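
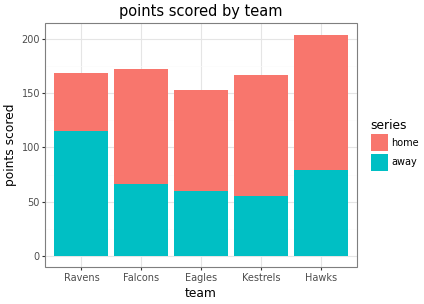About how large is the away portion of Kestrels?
away top ≈ 60, bottom ≈ 0; segment ≈ 60.

≈ 60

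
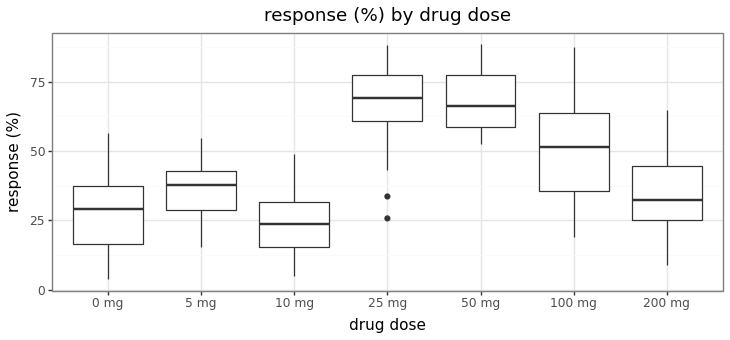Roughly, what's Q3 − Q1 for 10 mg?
≈ 15

Q3 ≈ 30, Q1 ≈ 15; IQR ≈ 15.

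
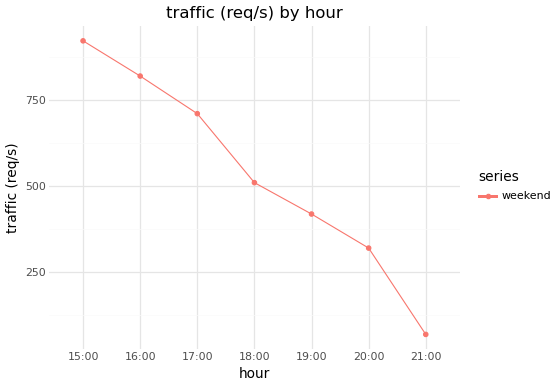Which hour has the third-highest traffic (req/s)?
Top 4: 15:00 ≈ 900, 16:00 ≈ 800, 17:00 ≈ 700, 18:00 ≈ 500.

17:00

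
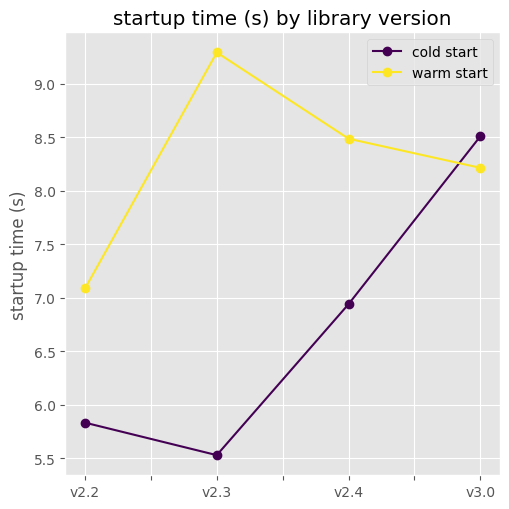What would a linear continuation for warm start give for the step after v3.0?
≈ 7.25

Last three: 9.5, 8.5, 8.0 → slope ≈ -0.75/step → next ≈ 7.25.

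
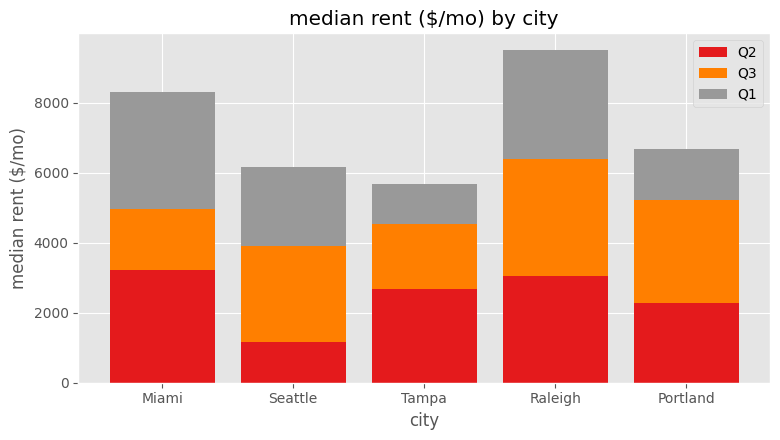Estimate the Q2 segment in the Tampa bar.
≈ 3000

Q2 top ≈ 3000, bottom ≈ 0; segment ≈ 3000.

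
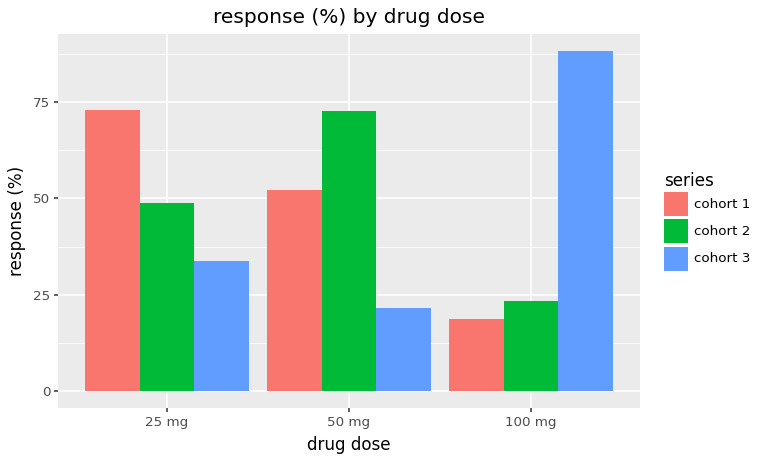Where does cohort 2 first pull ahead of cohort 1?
25 mg: cohort 2 ≈ 50 vs cohort 1 ≈ 70 (not yet); 50 mg: cohort 2 ≈ 70 vs cohort 1 ≈ 50 (first crossover).

50 mg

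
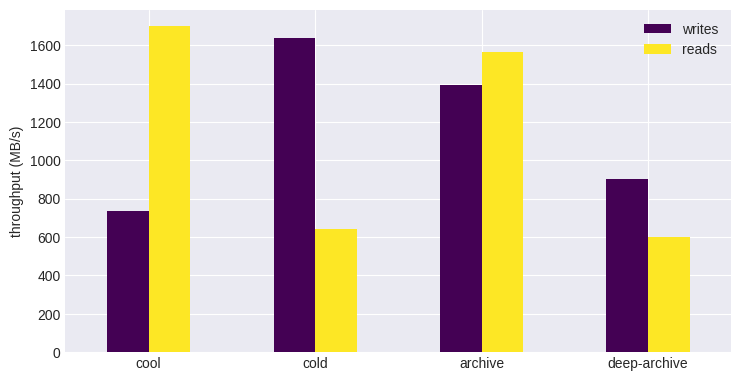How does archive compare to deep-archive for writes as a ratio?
≈ 1.4×

archive ≈ 1400, deep-archive ≈ 1000; 1400/1000 ≈ 1.4.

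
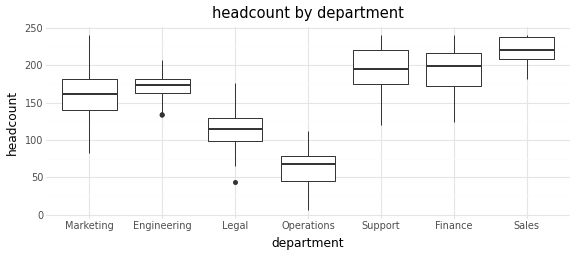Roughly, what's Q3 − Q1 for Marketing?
Q3 ≈ 180, Q1 ≈ 140; IQR ≈ 40.

≈ 40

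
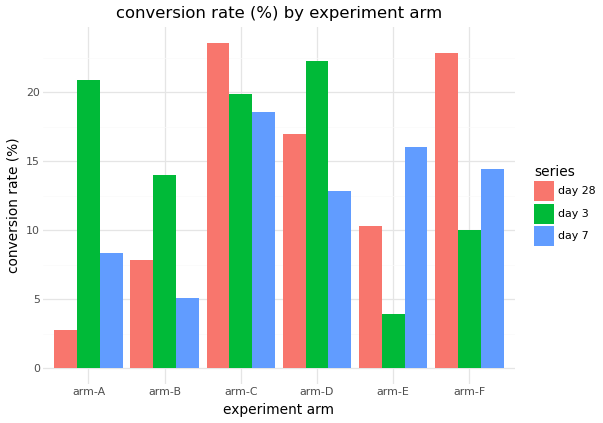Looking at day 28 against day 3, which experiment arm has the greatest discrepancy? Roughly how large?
arm-A: day 28 ≈ 2, day 3 ≈ 20 → gap ≈ 18. Next-largest (arm-F) is only ≈ 12.

arm-A, ≈ 18 %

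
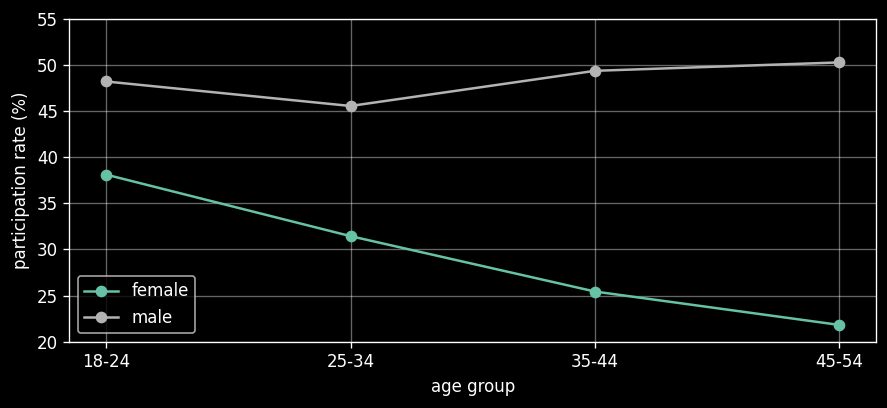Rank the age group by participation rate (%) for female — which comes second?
25-34

Top 3 for female: 18-24 ≈ 40, 25-34 ≈ 30, 35-44 ≈ 25.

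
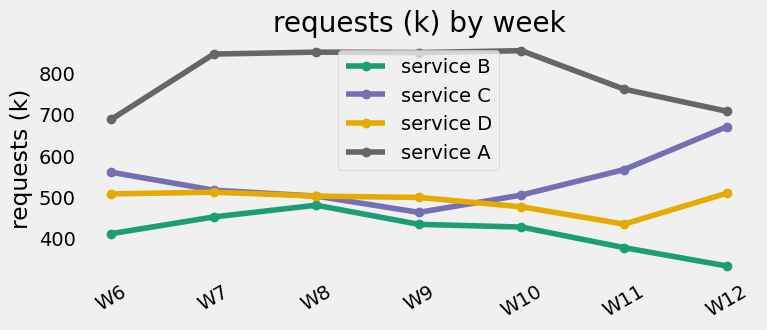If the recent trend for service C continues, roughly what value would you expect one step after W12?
≈ 725

Last three: 500, 550, 650 → slope ≈ 75/step → next ≈ 725.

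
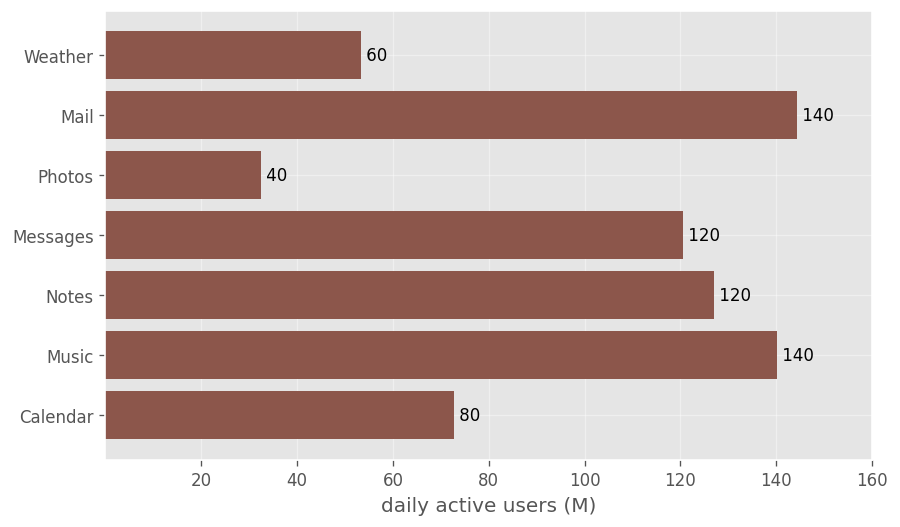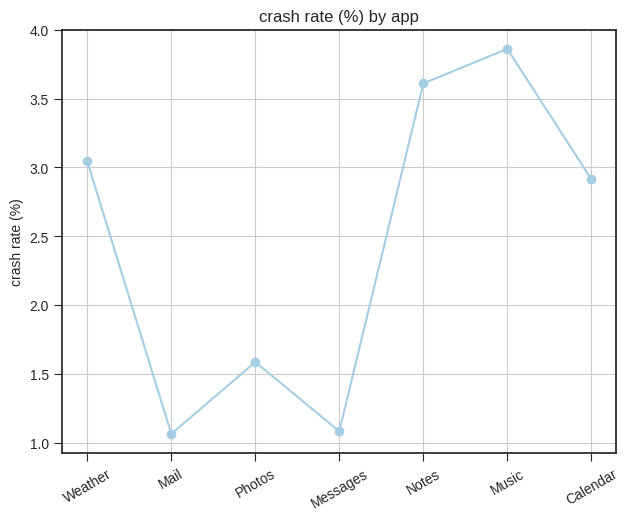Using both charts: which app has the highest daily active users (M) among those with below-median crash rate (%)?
Chart 2 median crash rate (%) ≈ 3; below-median apps: Mail, Photos, Messages. Among those, Mail has the highest daily active users (M) (≈ 140).

Mail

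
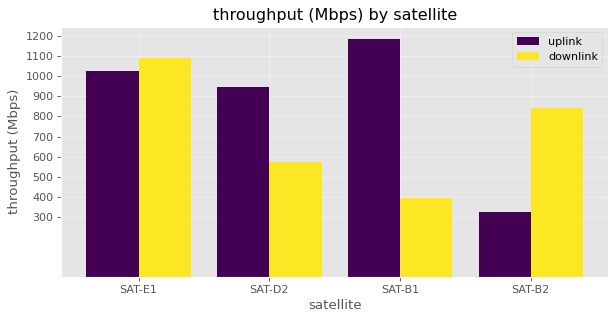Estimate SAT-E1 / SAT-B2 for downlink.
SAT-E1 ≈ 1100, SAT-B2 ≈ 800; 1100/800 ≈ 1.38.

≈ 1.38×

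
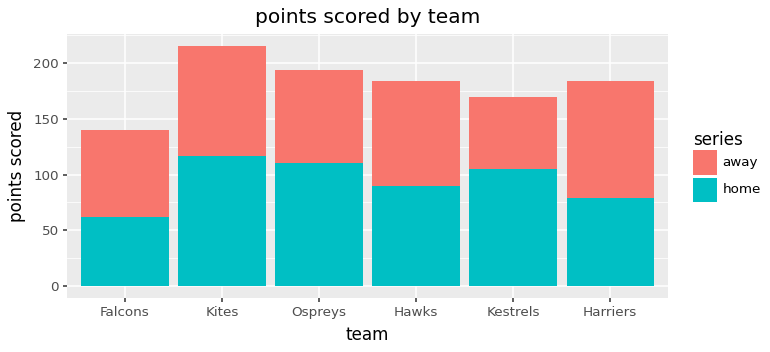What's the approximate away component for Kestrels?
away top ≈ 160, bottom ≈ 100; segment ≈ 60.

≈ 60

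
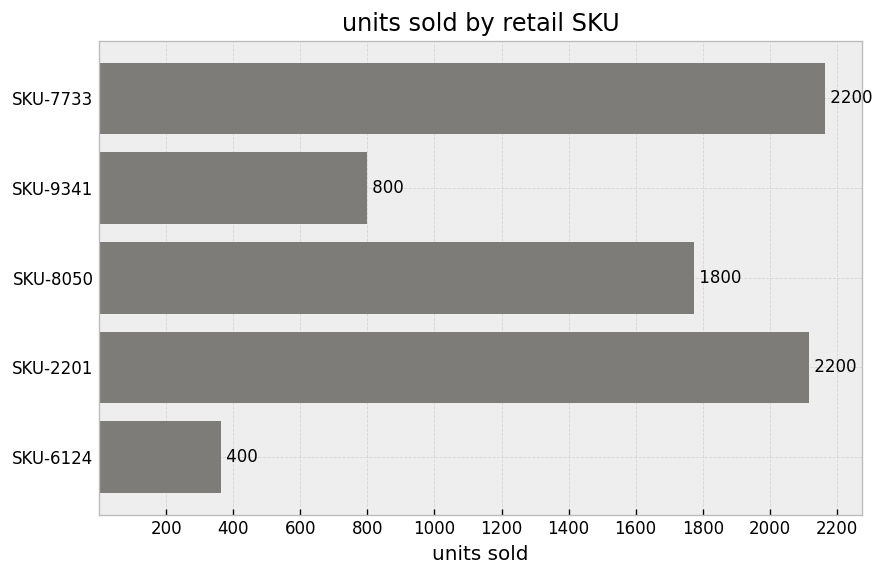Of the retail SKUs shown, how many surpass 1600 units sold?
3

Above 1600: SKU-7733, SKU-8050, SKU-2201.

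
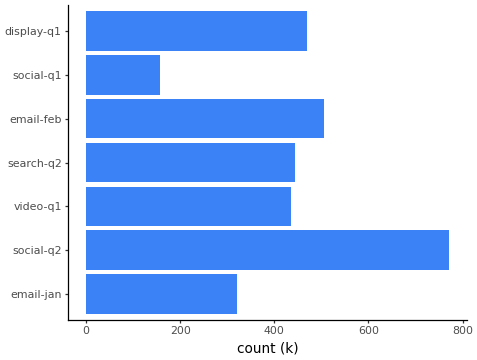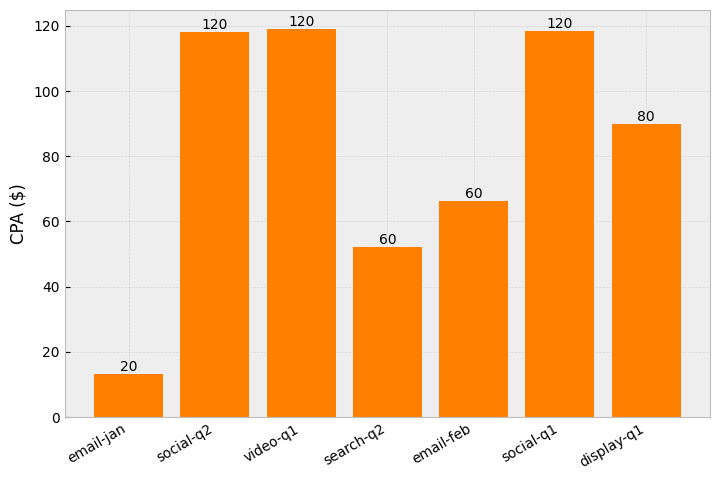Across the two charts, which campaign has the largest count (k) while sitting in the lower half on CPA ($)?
email-feb

Chart 2 median CPA ($) ≈ 80; below-median campaigns: email-jan, search-q2, email-feb. Among those, email-feb has the highest count (k) (≈ 500).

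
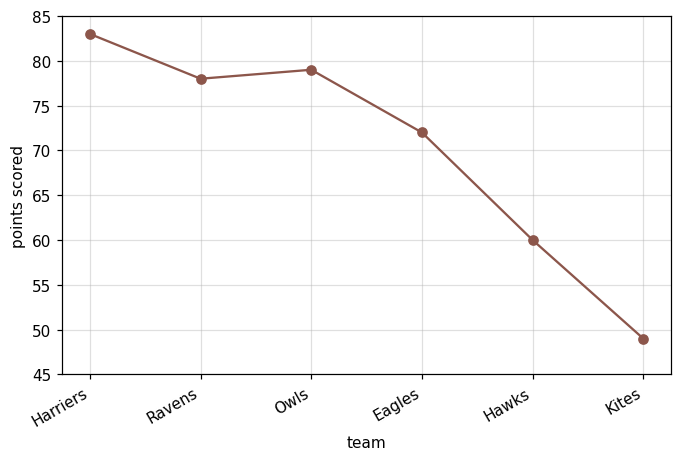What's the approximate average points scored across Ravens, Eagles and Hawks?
≈ 70

(80 + 70 + 60) / 3 ≈ 70.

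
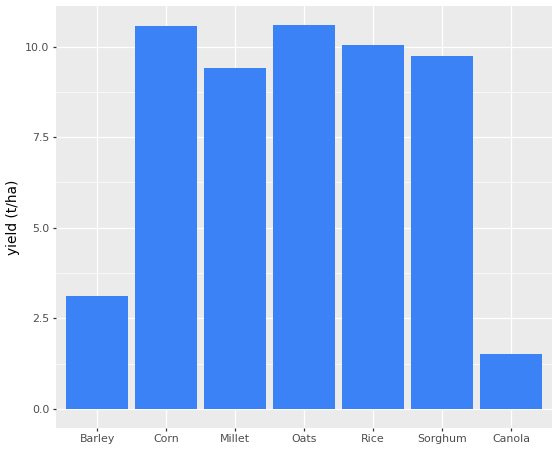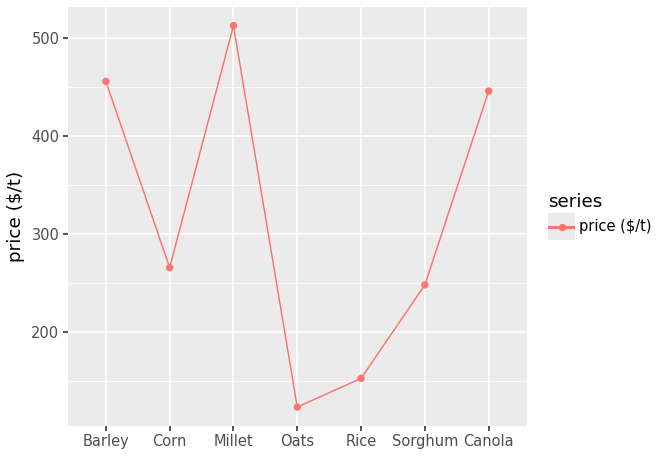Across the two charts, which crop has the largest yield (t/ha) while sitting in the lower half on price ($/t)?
Chart 2 median price ($/t) ≈ 250; below-median crops: Oats, Rice, Sorghum. Among those, Oats has the highest yield (t/ha) (≈ 11).

Oats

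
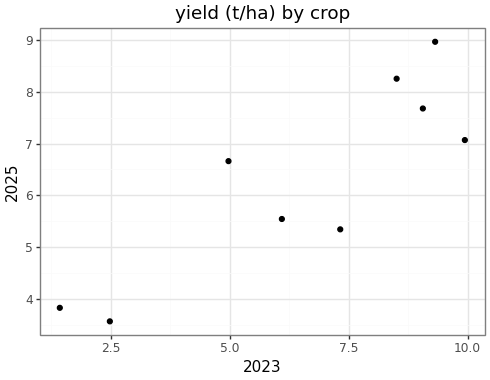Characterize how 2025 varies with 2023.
Points are positively correlated; strong (|r| ≈ 0.9).

positive, strong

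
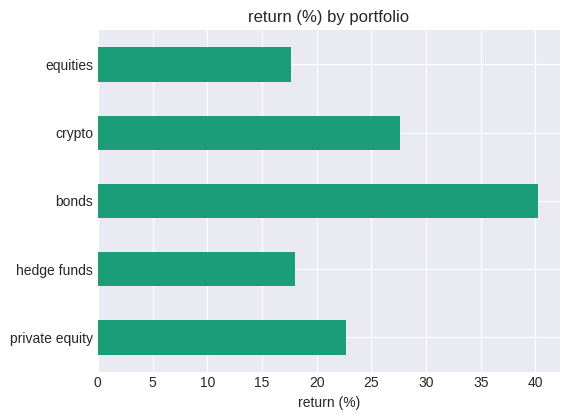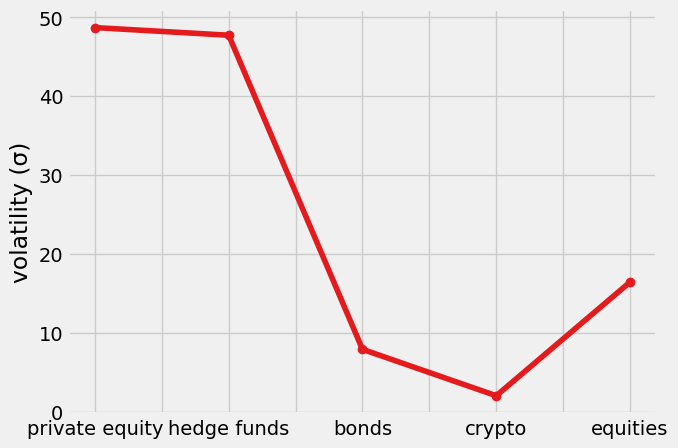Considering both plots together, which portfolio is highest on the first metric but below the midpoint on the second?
Chart 2 median volatility (σ) ≈ 15; below-median portfolios: bonds, crypto. Among those, bonds has the highest return (%) (≈ 40).

bonds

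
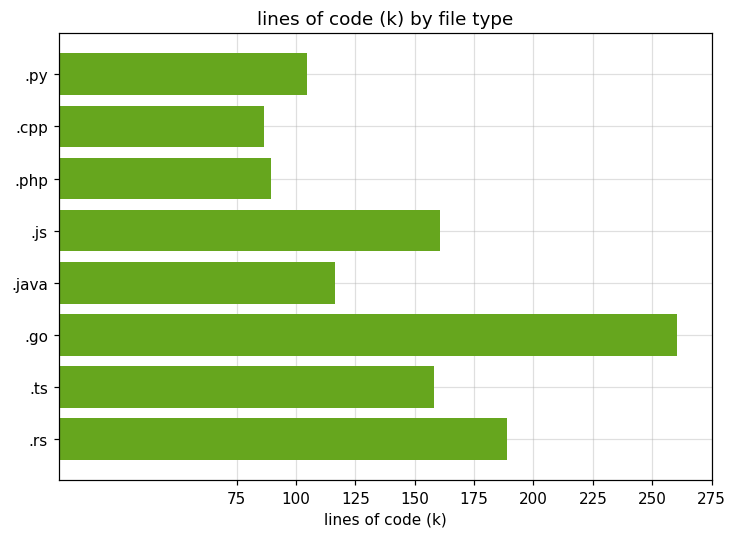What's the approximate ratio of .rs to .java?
≈ 1.6×

.rs ≈ 200, .java ≈ 125; 200/125 ≈ 1.6.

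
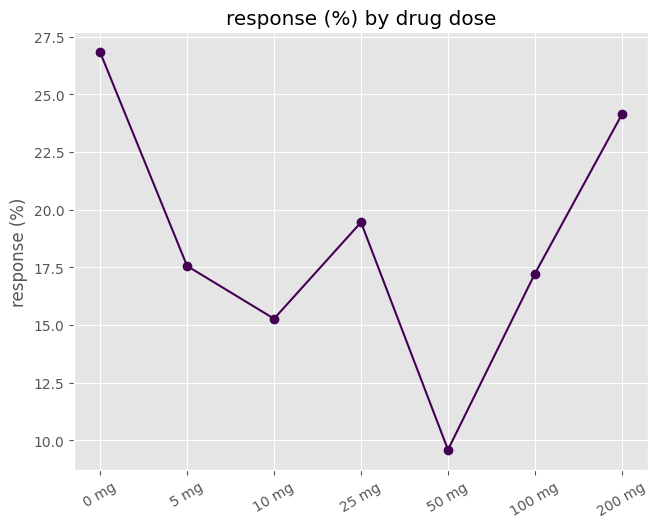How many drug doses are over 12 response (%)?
6

Above 12: 0 mg, 5 mg, 10 mg, 25 mg, 100 mg, 200 mg.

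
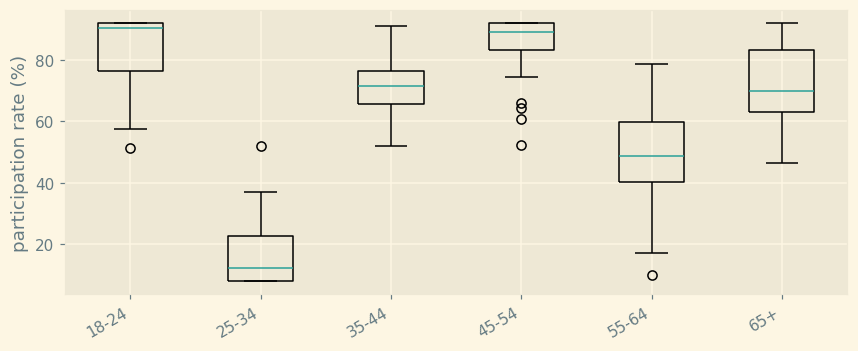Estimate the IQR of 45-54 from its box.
≈ 10

Q3 ≈ 90, Q1 ≈ 80; IQR ≈ 10.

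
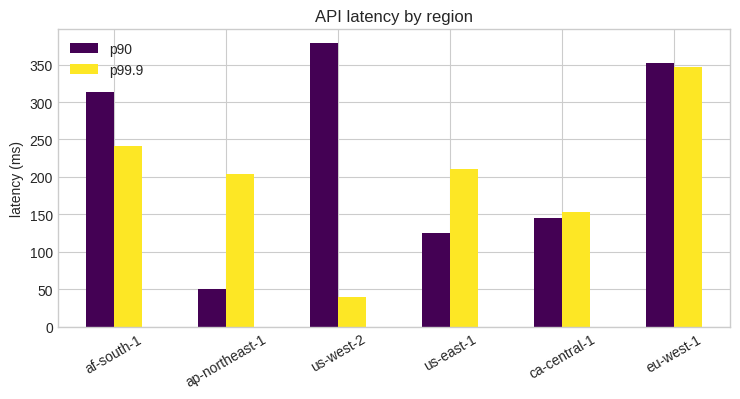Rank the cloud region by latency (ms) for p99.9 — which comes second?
Top 3 for p99.9: eu-west-1 ≈ 350, af-south-1 ≈ 250, us-east-1 ≈ 200.

af-south-1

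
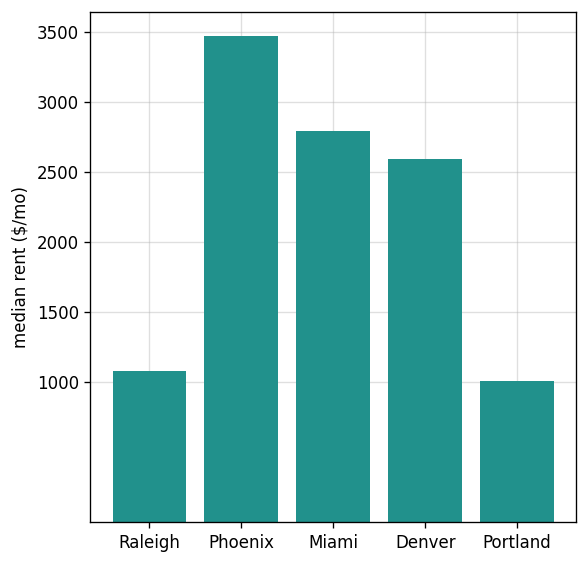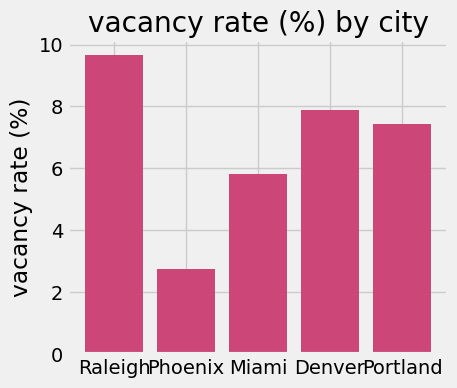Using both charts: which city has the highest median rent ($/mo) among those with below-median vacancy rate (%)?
Phoenix

Chart 2 median vacancy rate (%) ≈ 7; below-median cities: Phoenix, Miami. Among those, Phoenix has the highest median rent ($/mo) (≈ 3500).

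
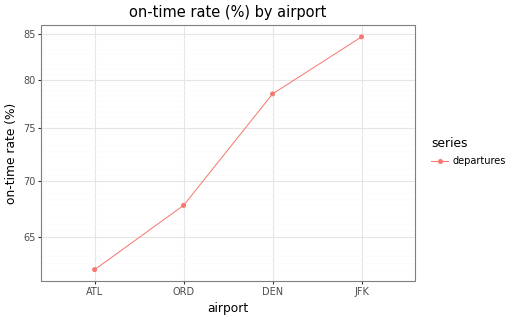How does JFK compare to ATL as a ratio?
≈ 1.35×

JFK ≈ 84, ATL ≈ 62; 84/62 ≈ 1.35.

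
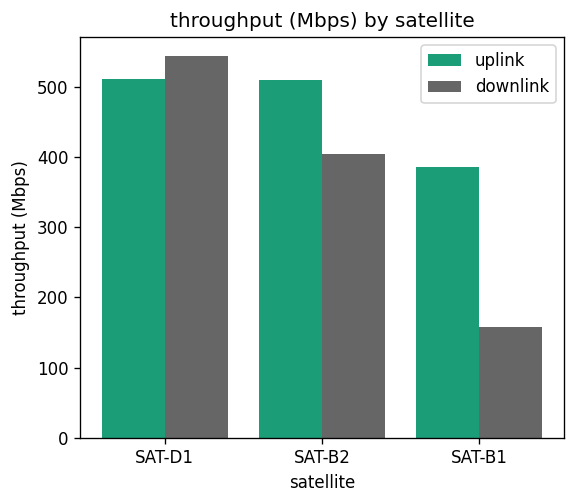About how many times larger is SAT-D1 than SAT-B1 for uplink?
SAT-D1 ≈ 500, SAT-B1 ≈ 400; 500/400 ≈ 1.25.

≈ 1.25×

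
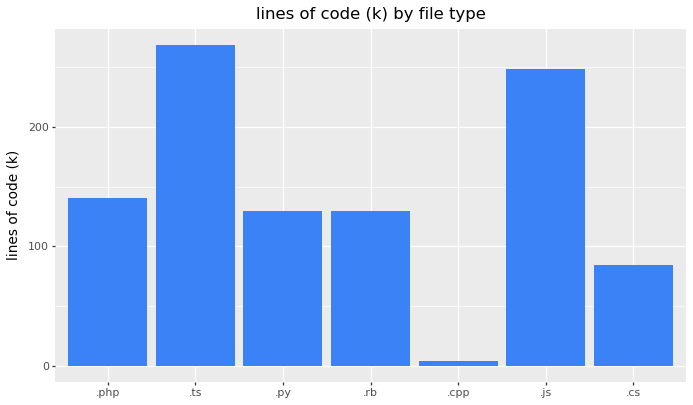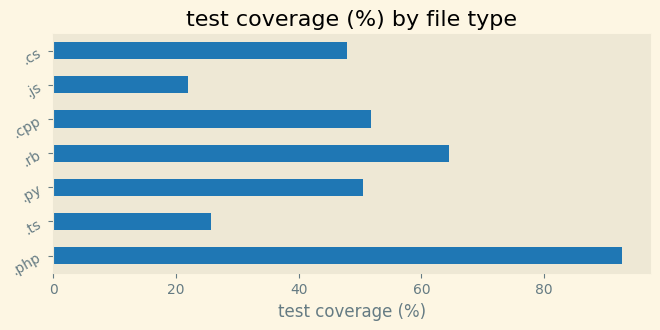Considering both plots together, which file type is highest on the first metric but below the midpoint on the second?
.ts

Chart 2 median test coverage (%) ≈ 50; below-median file types: .ts, .js, .cs. Among those, .ts has the highest lines of code (k) (≈ 275).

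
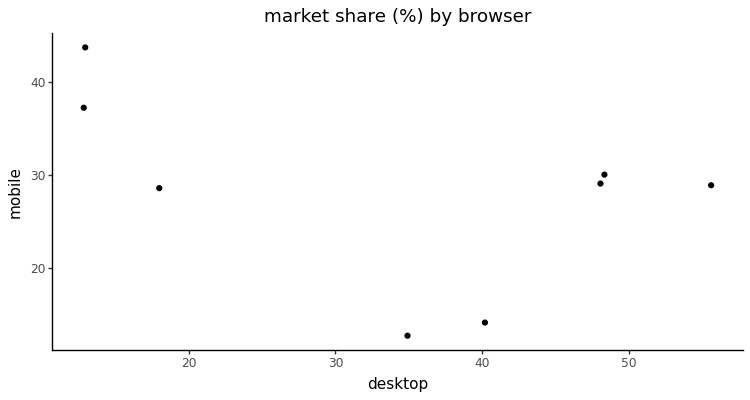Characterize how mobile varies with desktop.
Points are negatively correlated; moderate (|r| ≈ 0.5).

negative, moderate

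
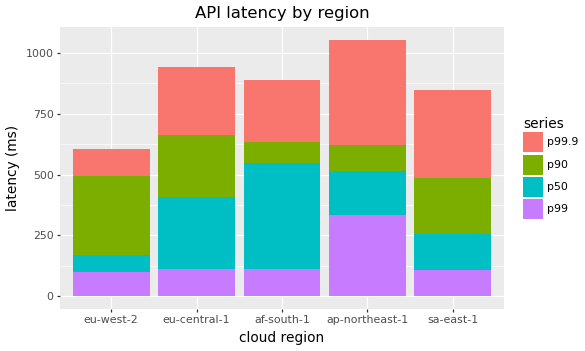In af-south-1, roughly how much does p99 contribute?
≈ 100

p99 top ≈ 100, bottom ≈ 0; segment ≈ 100.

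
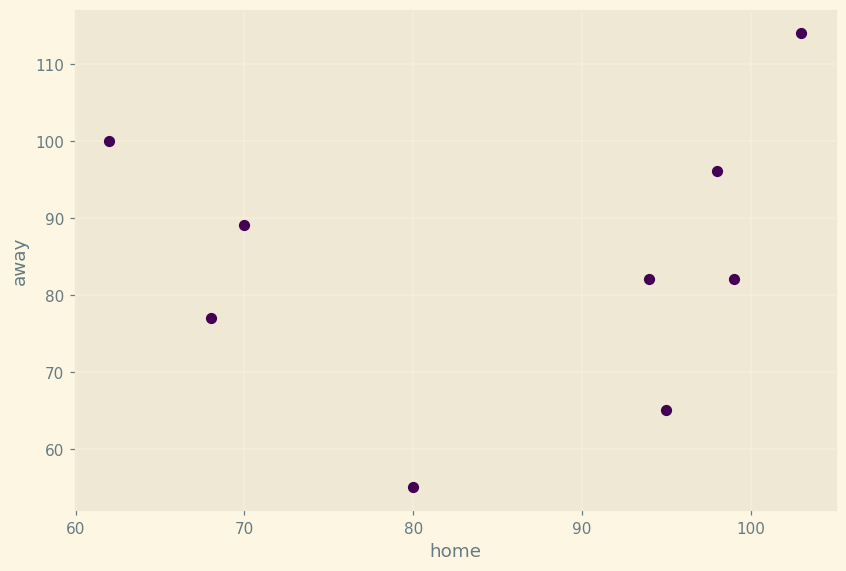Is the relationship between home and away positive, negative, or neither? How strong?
no clear correlation

Points are roughly uncorrelated; weak (|r| ≈ 0.1).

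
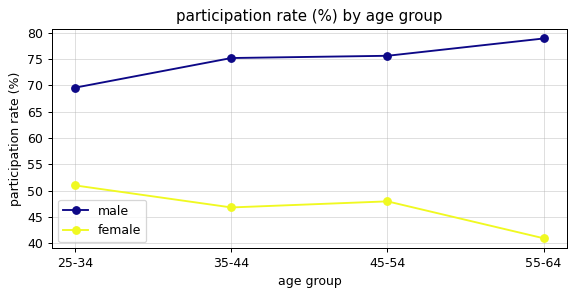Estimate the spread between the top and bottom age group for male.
Max 55-64 ≈ 80, min 25-34 ≈ 70; range ≈ 10.

≈ 10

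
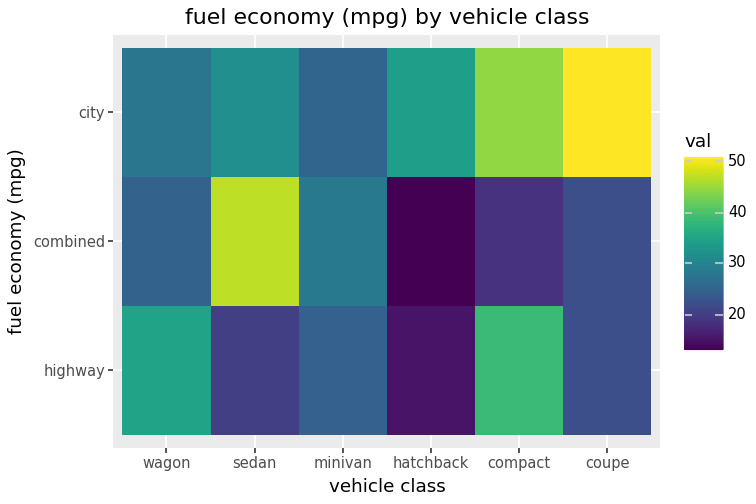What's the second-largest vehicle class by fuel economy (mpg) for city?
Top 3 for city: coupe ≈ 50, compact ≈ 45, hatchback ≈ 35.

compact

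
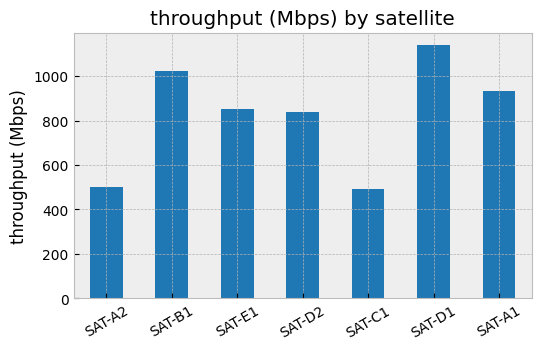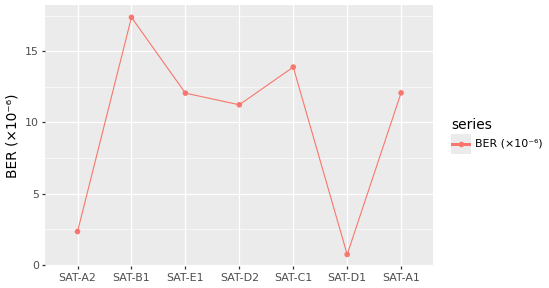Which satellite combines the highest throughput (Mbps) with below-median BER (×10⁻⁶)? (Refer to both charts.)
Chart 2 median BER (×10⁻⁶) ≈ 12; below-median satellites: SAT-A2, SAT-D2, SAT-D1. Among those, SAT-D1 has the highest throughput (Mbps) (≈ 1200).

SAT-D1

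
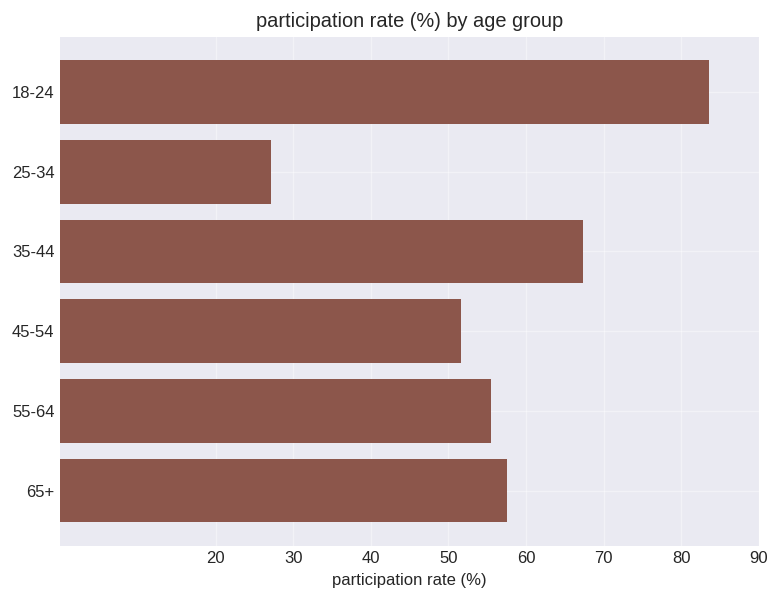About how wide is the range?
≈ 50

Max 18-24 ≈ 80, min 25-34 ≈ 30; range ≈ 50.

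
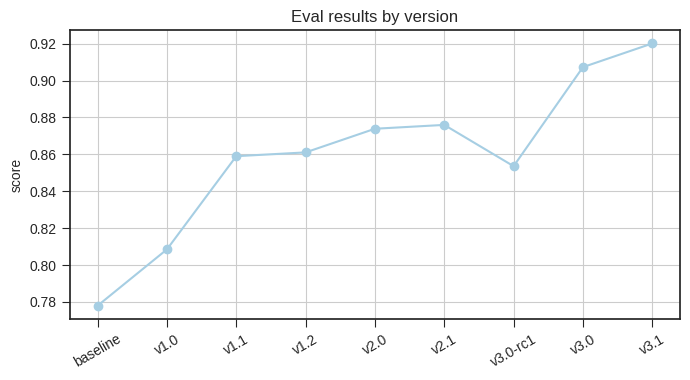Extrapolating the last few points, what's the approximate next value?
≈ 0.95

Last three: 0.86, 0.90, 0.92 → slope ≈ 0.03/step → next ≈ 0.95.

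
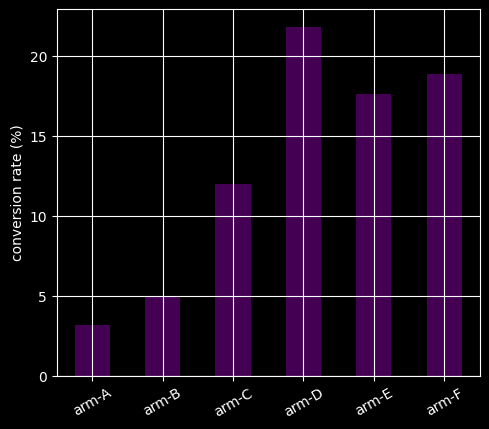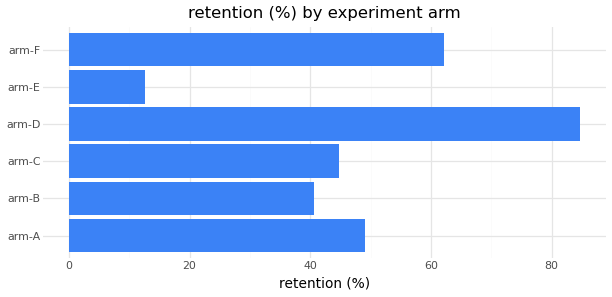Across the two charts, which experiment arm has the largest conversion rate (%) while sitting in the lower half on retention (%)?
arm-E

Chart 2 median retention (%) ≈ 50; below-median experiment arms: arm-B, arm-C, arm-E. Among those, arm-E has the highest conversion rate (%) (≈ 20).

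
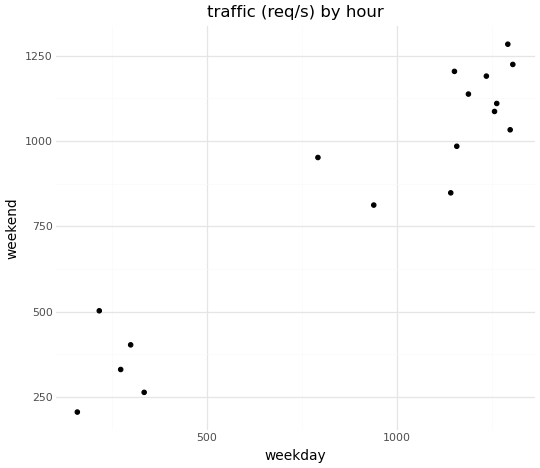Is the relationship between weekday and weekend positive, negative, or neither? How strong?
positive, strong

Points are positively correlated; strong (|r| ≈ 0.9).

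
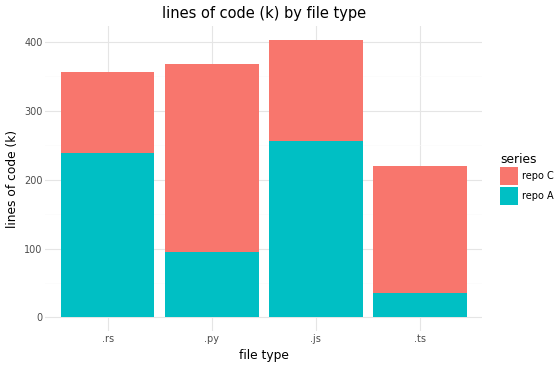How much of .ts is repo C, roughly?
≈ 150

repo C top ≈ 200, bottom ≈ 50; segment ≈ 150.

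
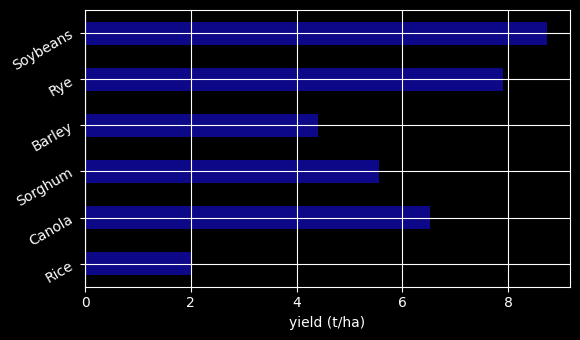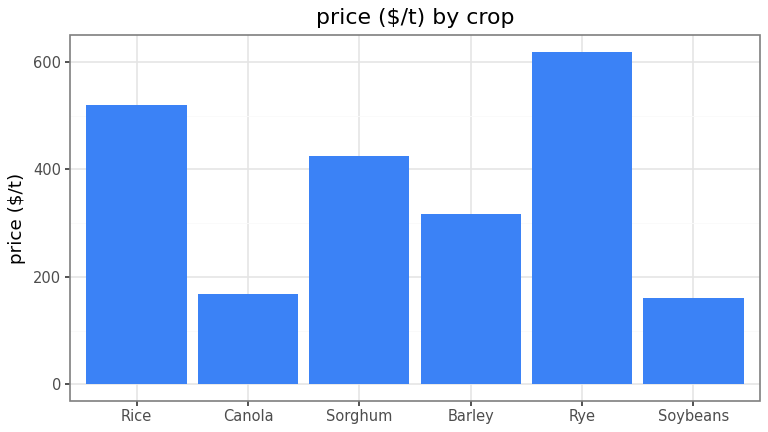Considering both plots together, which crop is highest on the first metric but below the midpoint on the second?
Soybeans

Chart 2 median price ($/t) ≈ 400; below-median crops: Canola, Barley, Soybeans. Among those, Soybeans has the highest yield (t/ha) (≈ 9).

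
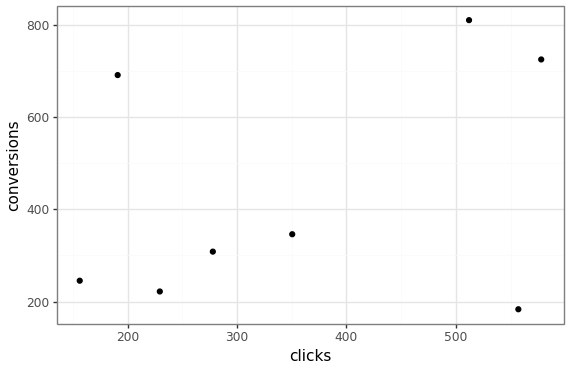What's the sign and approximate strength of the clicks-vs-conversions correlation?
positive, weak

Points are positively correlated; weak (|r| ≈ 0.3).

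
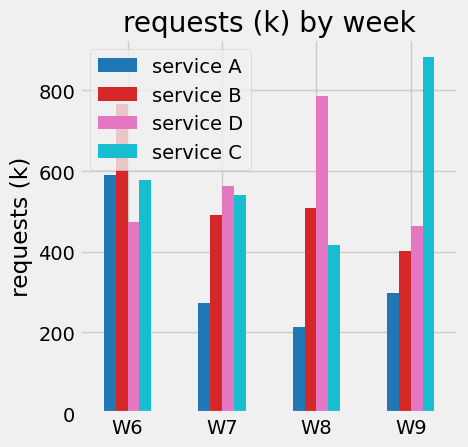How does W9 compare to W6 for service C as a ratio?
≈ 1.5×

W9 ≈ 900, W6 ≈ 600; 900/600 ≈ 1.5.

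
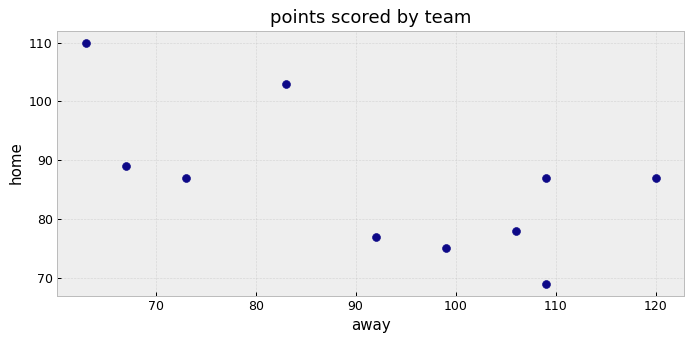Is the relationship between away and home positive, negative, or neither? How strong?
negative, moderate

Points are negatively correlated; moderate (|r| ≈ 0.6).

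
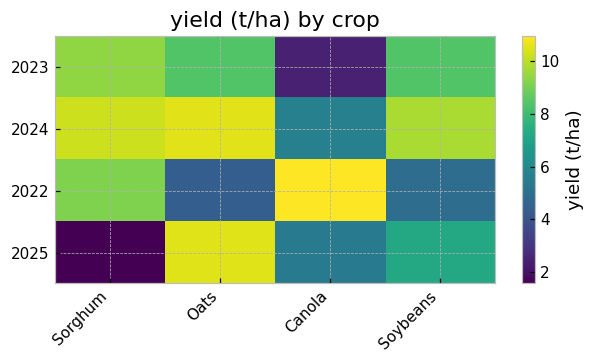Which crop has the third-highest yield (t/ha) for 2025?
Top 4 for 2025: Oats ≈ 10, Soybeans ≈ 7, Canola ≈ 5, Sorghum ≈ 2.

Canola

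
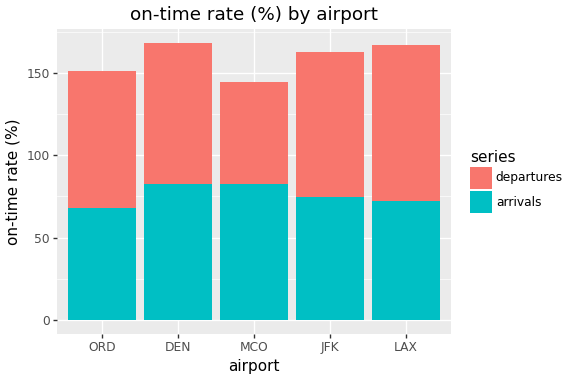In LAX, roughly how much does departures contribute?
≈ 80

departures top ≈ 160, bottom ≈ 80; segment ≈ 80.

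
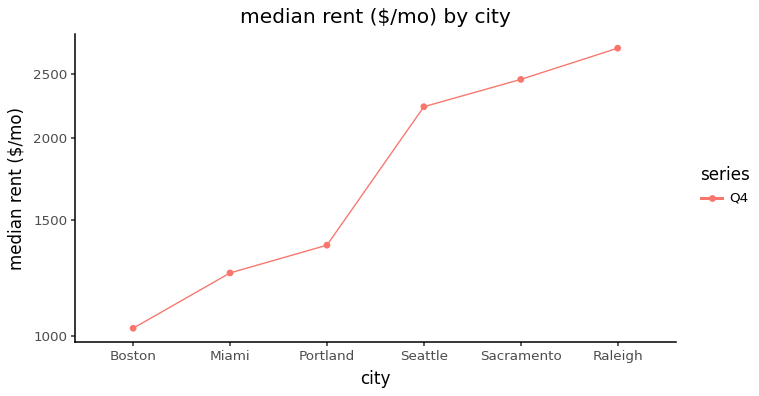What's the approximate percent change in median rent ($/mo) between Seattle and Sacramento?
≈ +9.1%

Seattle ≈ 2200, Sacramento ≈ 2400; (2400 − 2200) / 2200 ≈ +9.1%.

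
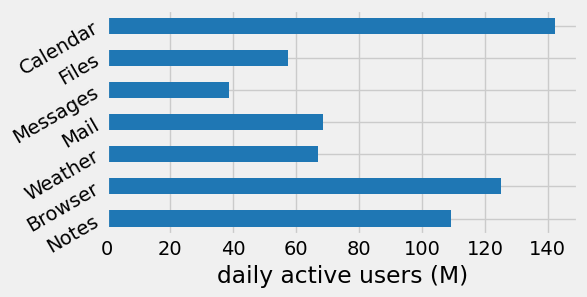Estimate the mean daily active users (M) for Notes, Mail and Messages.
≈ 67

(100 + 60 + 40) / 3 ≈ 67.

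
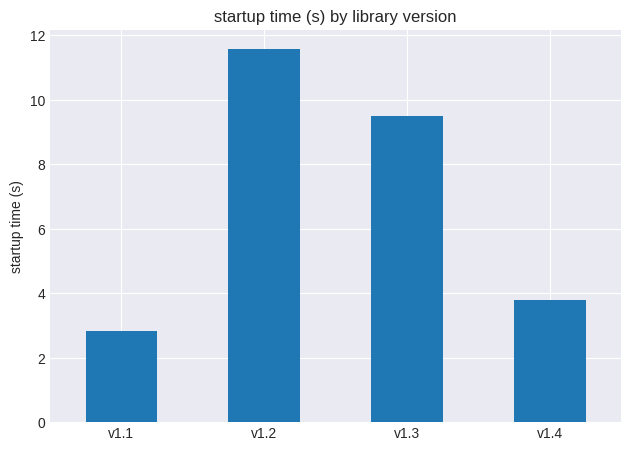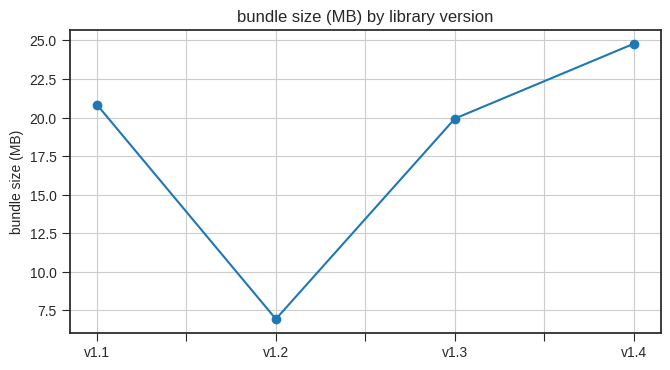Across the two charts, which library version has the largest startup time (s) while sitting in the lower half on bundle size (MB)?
Chart 2 median bundle size (MB) ≈ 20; below-median library versions: v1.2, v1.3. Among those, v1.2 has the highest startup time (s) (≈ 12).

v1.2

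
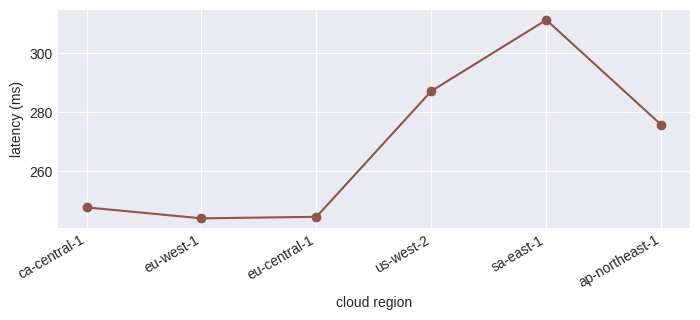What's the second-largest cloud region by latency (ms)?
Top 3: sa-east-1 ≈ 310, us-west-2 ≈ 290, ap-northeast-1 ≈ 280.

us-west-2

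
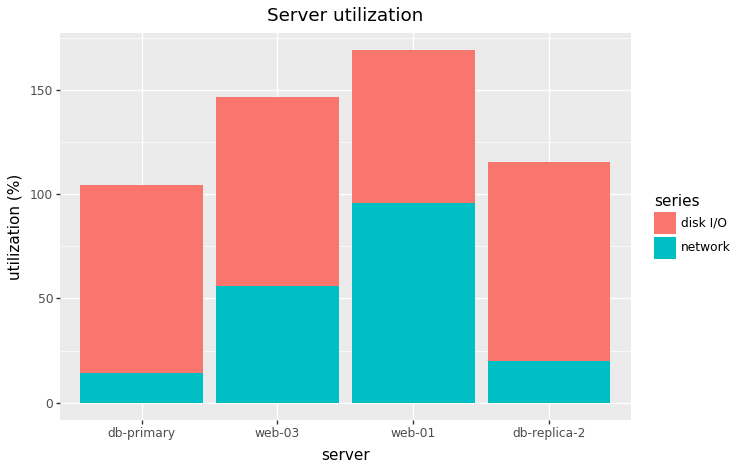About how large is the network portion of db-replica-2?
network top ≈ 20, bottom ≈ 0; segment ≈ 20.

≈ 20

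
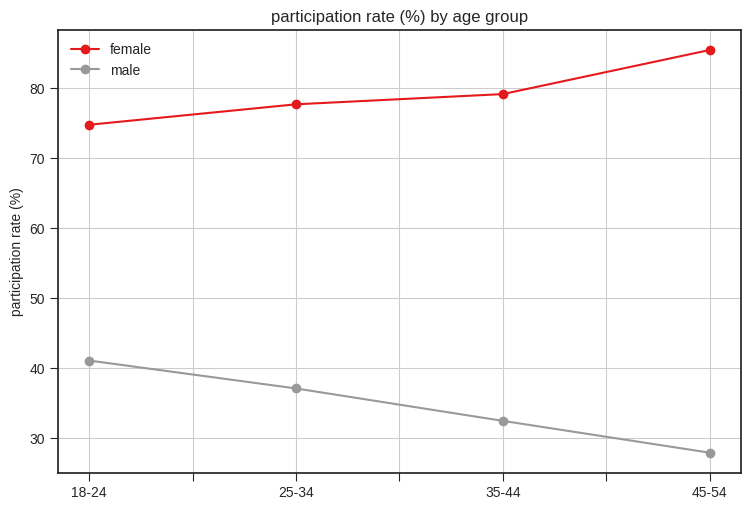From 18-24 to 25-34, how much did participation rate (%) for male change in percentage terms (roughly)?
≈ -12.5%

18-24 ≈ 40, 25-34 ≈ 35; (35 − 40) / 40 ≈ -12.5%.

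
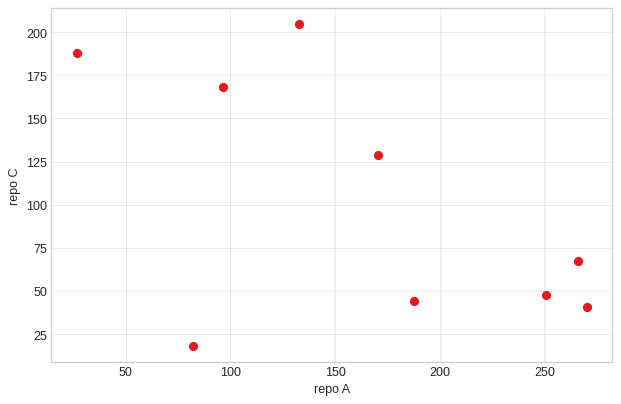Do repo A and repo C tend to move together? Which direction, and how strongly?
Points are negatively correlated; moderate (|r| ≈ 0.6).

negative, moderate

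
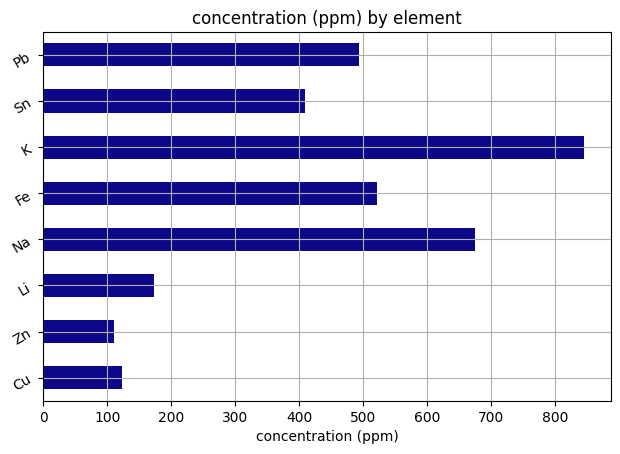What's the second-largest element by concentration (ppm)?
Na

Top 3: K ≈ 800, Na ≈ 700, Fe ≈ 500.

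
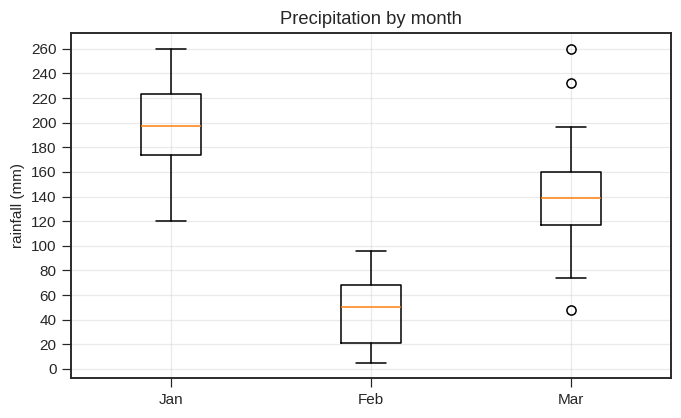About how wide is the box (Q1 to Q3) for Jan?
≈ 40

Q3 ≈ 220, Q1 ≈ 180; IQR ≈ 40.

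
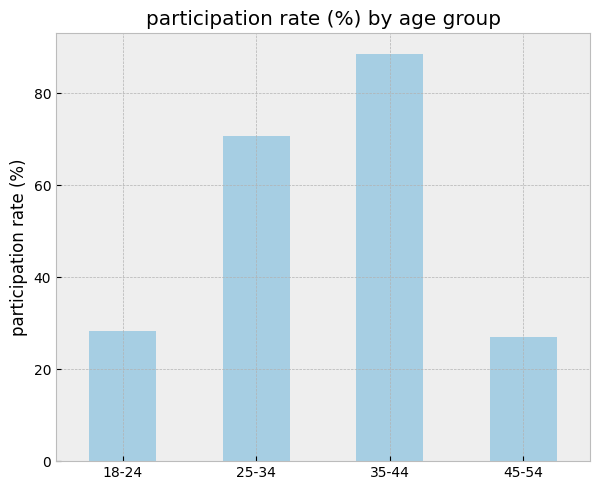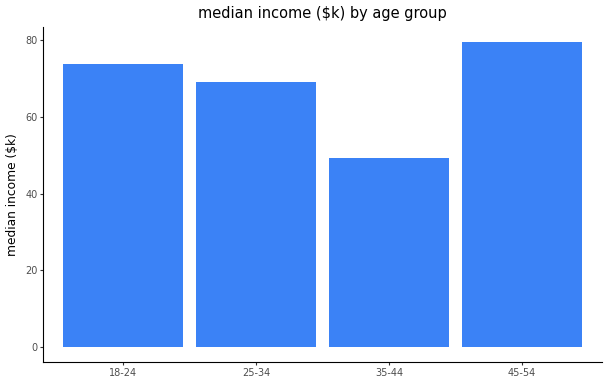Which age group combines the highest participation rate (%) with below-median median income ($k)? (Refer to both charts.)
35-44

Chart 2 median median income ($k) ≈ 70; below-median age groups: 25-34, 35-44. Among those, 35-44 has the highest participation rate (%) (≈ 90).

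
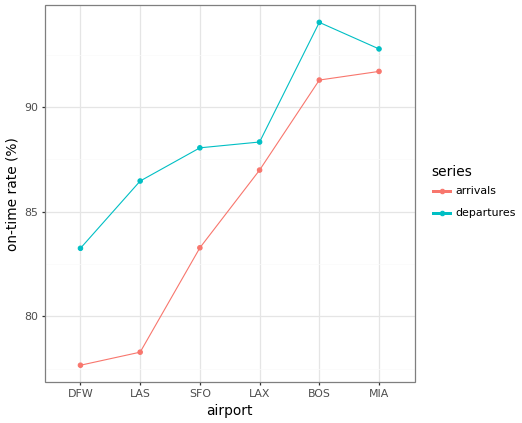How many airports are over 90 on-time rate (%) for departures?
2

Above 90: BOS, MIA.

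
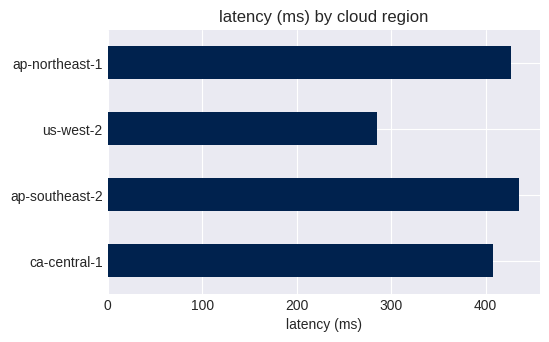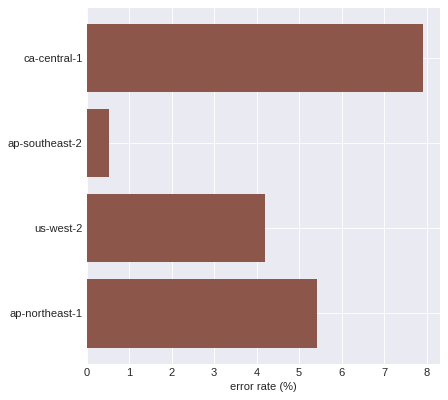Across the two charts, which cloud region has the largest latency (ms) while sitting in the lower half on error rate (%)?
ap-southeast-2

Chart 2 median error rate (%) ≈ 5; below-median cloud regions: ap-southeast-2, us-west-2. Among those, ap-southeast-2 has the highest latency (ms) (≈ 450).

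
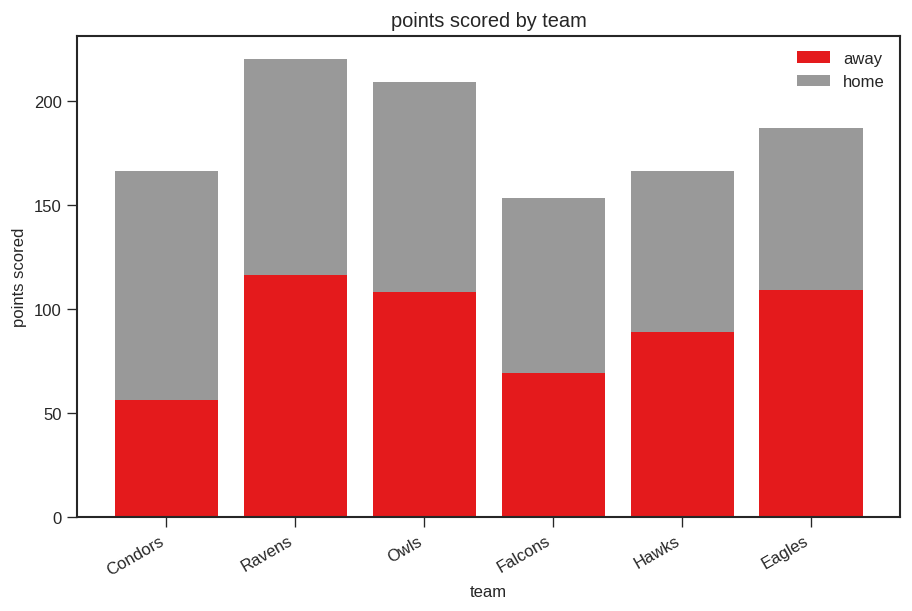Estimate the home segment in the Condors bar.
home top ≈ 160, bottom ≈ 60; segment ≈ 100.

≈ 100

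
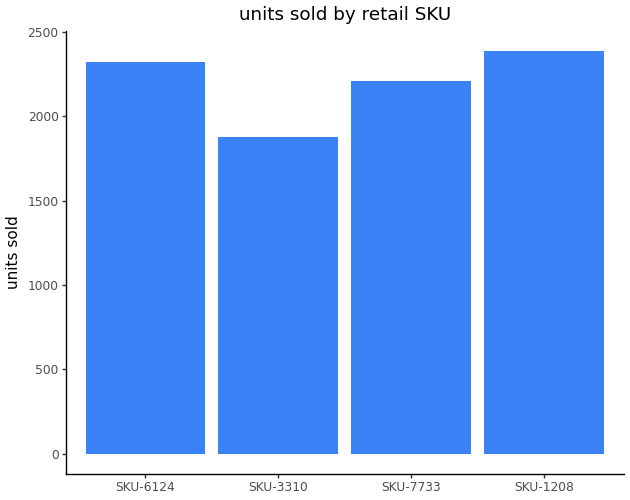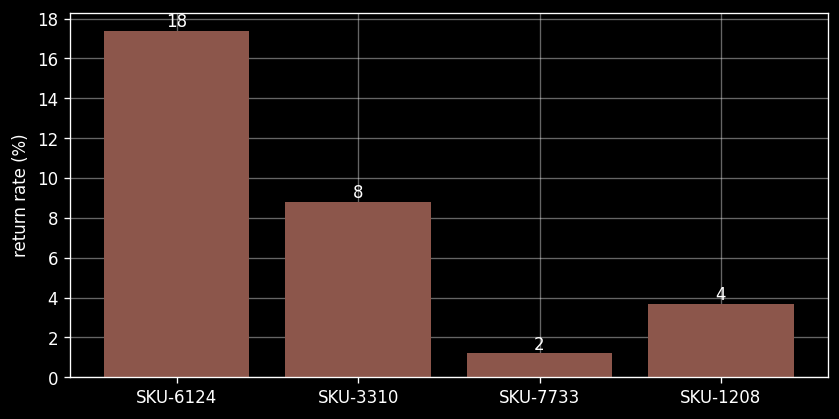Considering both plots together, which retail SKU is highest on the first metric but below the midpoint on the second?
Chart 2 median return rate (%) ≈ 6; below-median retail SKUs: SKU-7733, SKU-1208. Among those, SKU-1208 has the highest units sold (≈ 2500).

SKU-1208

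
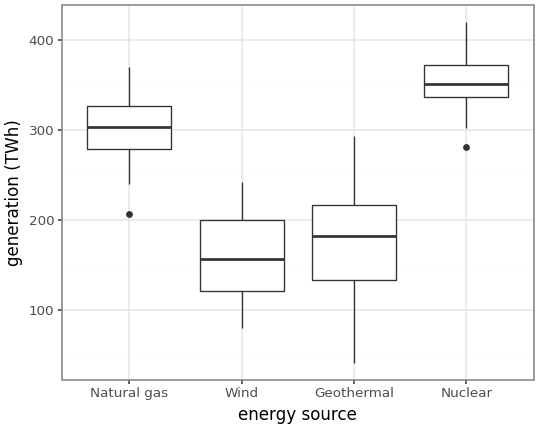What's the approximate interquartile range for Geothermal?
Q3 ≈ 220, Q1 ≈ 140; IQR ≈ 80.

≈ 80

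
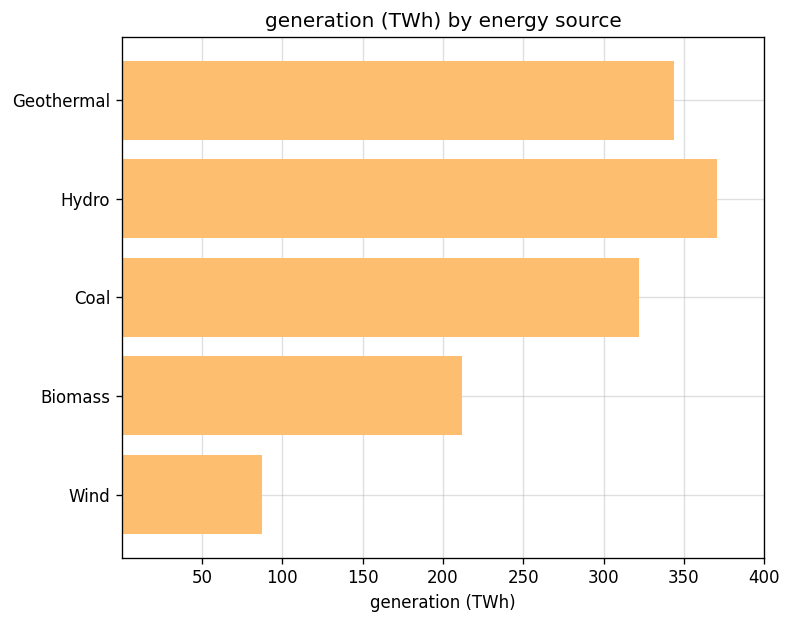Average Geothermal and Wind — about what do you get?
≈ 225

(350 + 100) / 2 ≈ 225.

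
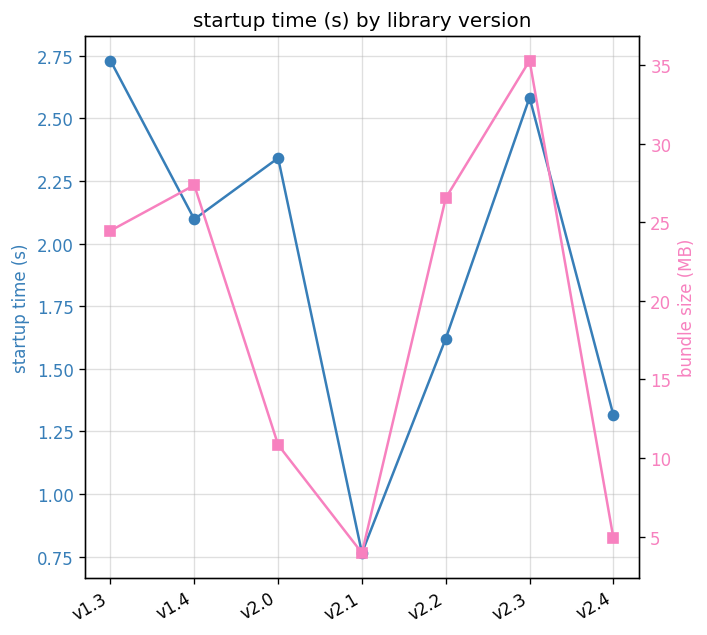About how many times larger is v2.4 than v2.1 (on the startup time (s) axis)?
v2.4 ≈ 1.4, v2.1 ≈ 0.8; 1.4/0.8 ≈ 1.75.

≈ 1.75×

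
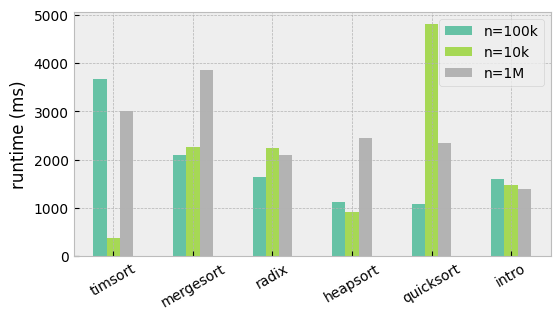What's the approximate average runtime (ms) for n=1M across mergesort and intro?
(4000 + 1500) / 2 ≈ 2750.

≈ 2750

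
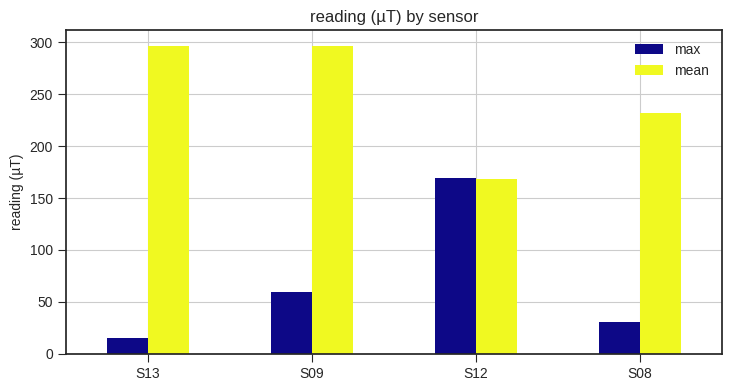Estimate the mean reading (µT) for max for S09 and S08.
≈ 38

(50 + 25) / 2 ≈ 38.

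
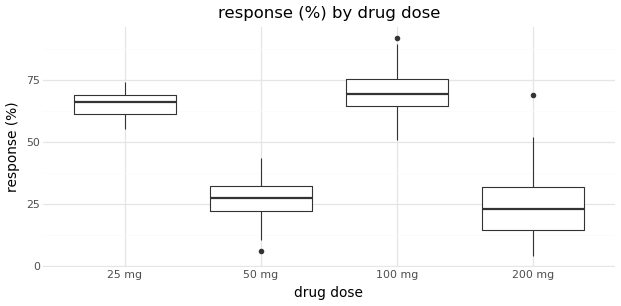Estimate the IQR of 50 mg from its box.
≈ 10

Q3 ≈ 30, Q1 ≈ 20; IQR ≈ 10.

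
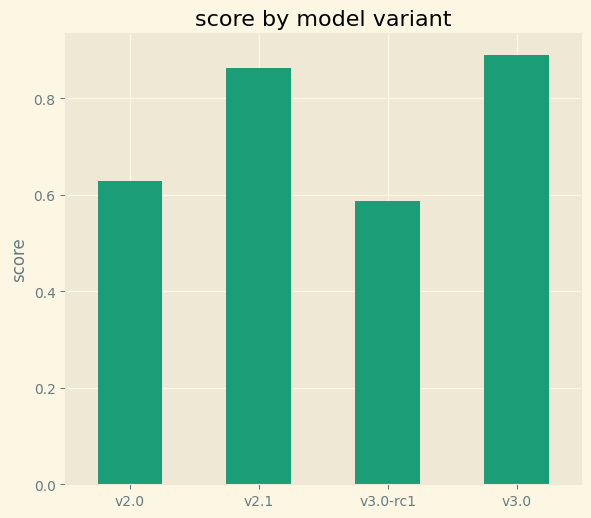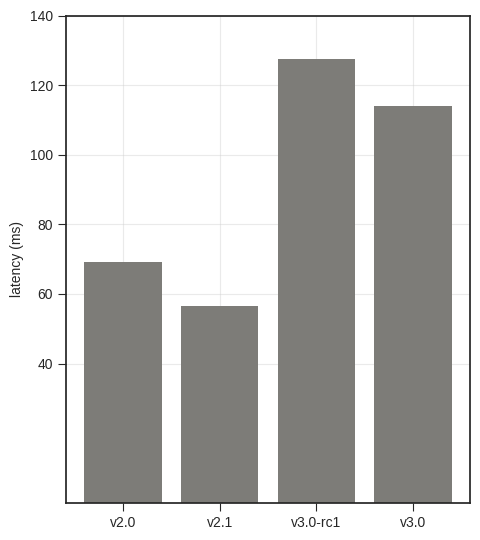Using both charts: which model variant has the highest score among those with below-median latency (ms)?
Chart 2 median latency (ms) ≈ 100; below-median model variants: v2.0, v2.1. Among those, v2.1 has the highest score (≈ 0.9).

v2.1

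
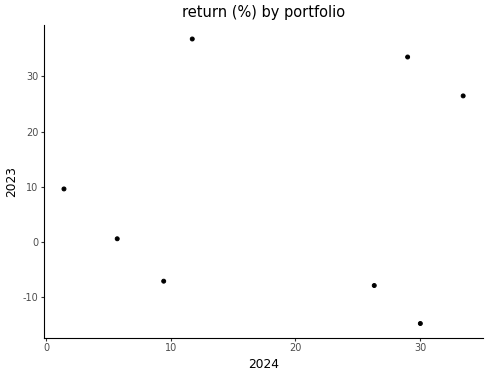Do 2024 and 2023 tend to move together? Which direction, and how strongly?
no clear correlation

Points are roughly uncorrelated; weak (|r| ≈ 0.1).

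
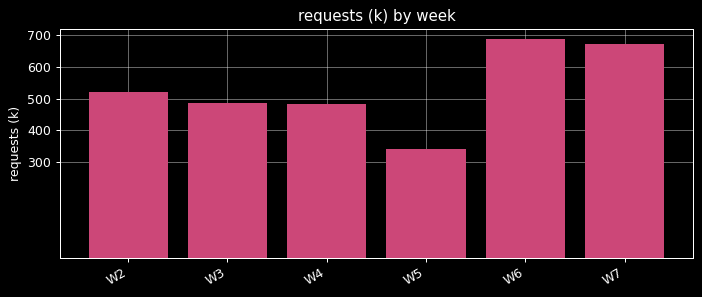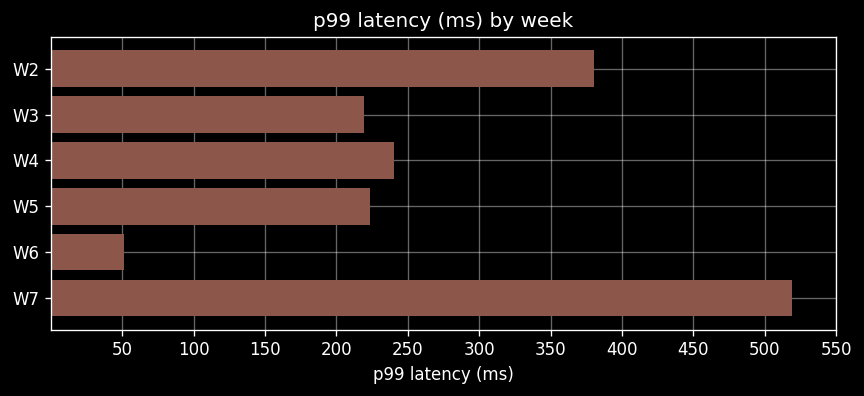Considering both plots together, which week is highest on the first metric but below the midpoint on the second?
W6

Chart 2 median p99 latency (ms) ≈ 250; below-median weeks: W3, W5, W6. Among those, W6 has the highest requests (k) (≈ 700).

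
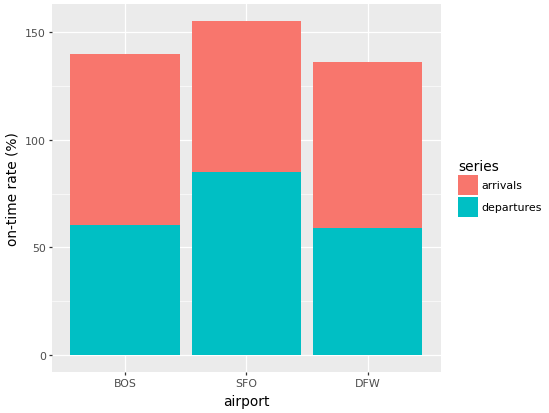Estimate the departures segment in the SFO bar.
≈ 80

departures top ≈ 80, bottom ≈ 0; segment ≈ 80.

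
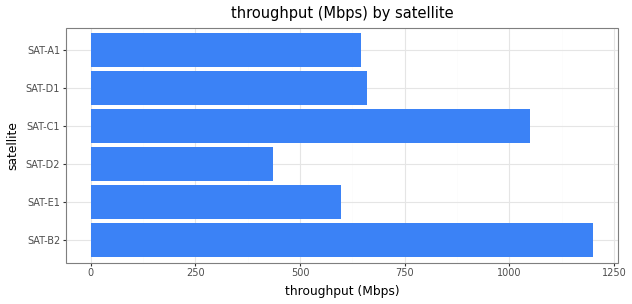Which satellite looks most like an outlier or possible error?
SAT-B2

SAT-B2 ≈ 1200; the rest sit between ≈ 400 and ≈ 1100.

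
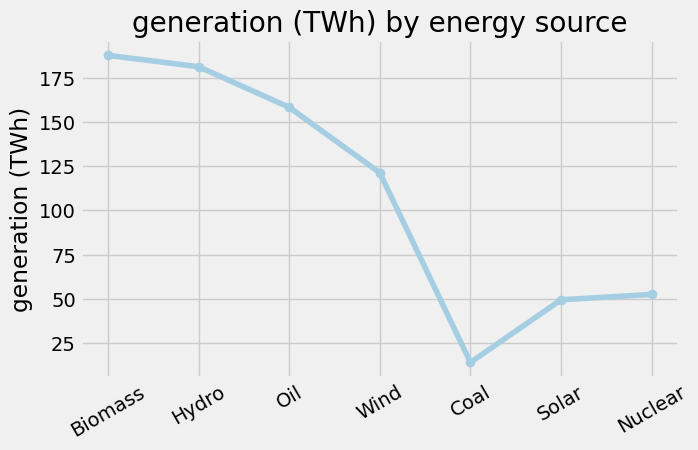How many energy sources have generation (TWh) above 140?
Above 140: Biomass, Hydro, Oil.

3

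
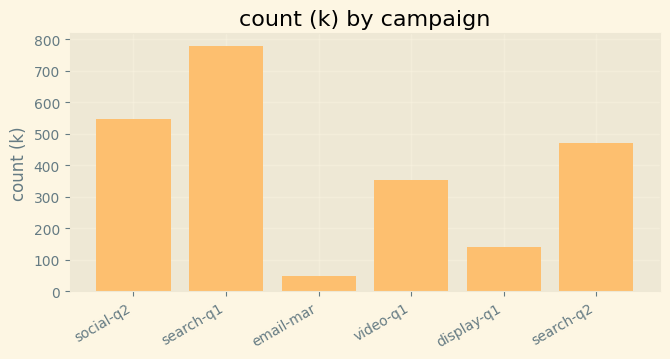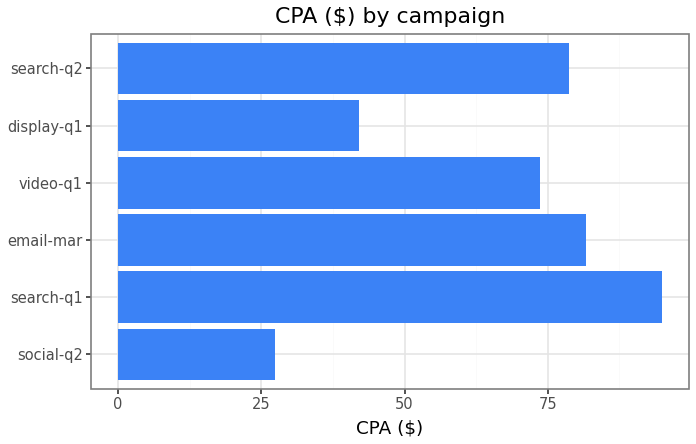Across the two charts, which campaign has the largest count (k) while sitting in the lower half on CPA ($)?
Chart 2 median CPA ($) ≈ 80; below-median campaigns: social-q2, video-q1, display-q1. Among those, social-q2 has the highest count (k) (≈ 500).

social-q2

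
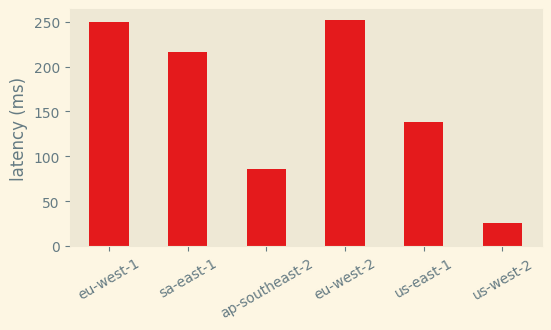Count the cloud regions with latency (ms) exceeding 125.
4

Above 125: eu-west-1, sa-east-1, eu-west-2, us-east-1.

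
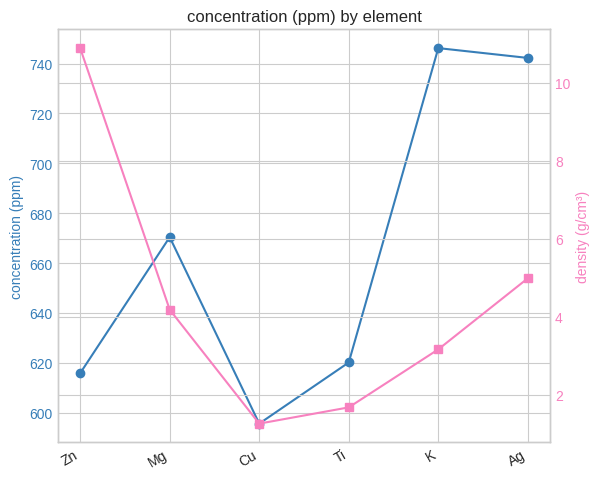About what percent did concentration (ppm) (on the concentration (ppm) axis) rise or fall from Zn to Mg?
≈ +9.7%

Zn ≈ 620, Mg ≈ 680; (680 − 620) / 620 ≈ +9.7%.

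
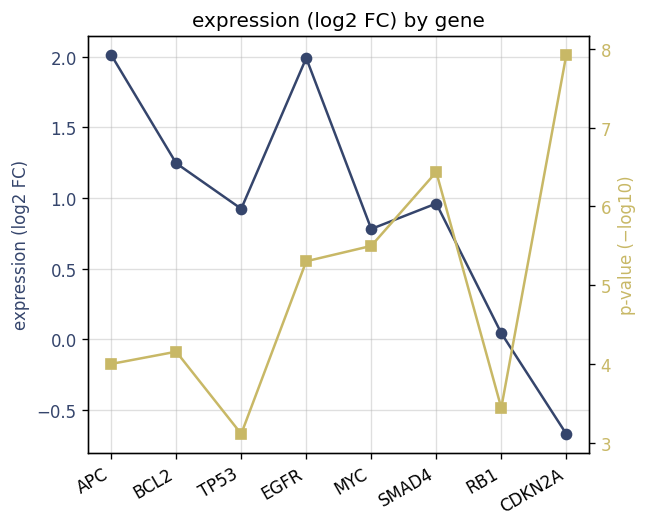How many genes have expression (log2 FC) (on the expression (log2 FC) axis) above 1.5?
Above 1.5: APC, EGFR.

2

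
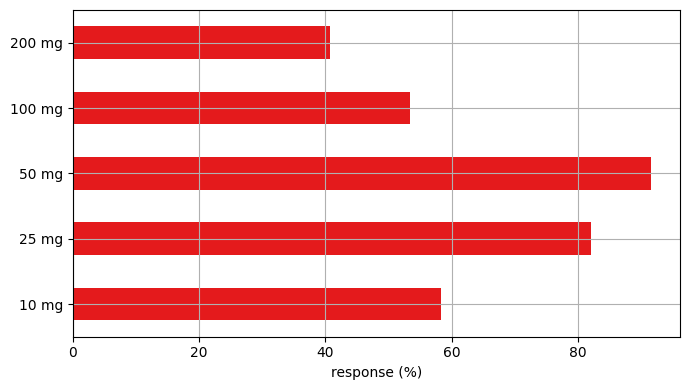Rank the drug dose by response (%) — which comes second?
25 mg

Top 3: 50 mg ≈ 90, 25 mg ≈ 80, 10 mg ≈ 60.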